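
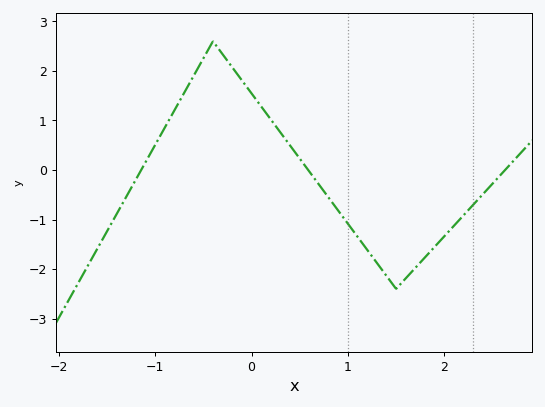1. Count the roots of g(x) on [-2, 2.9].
3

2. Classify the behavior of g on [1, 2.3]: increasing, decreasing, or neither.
neither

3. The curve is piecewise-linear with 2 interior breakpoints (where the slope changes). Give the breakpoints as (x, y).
(-0.4, 2.6); (1.5, -2.4)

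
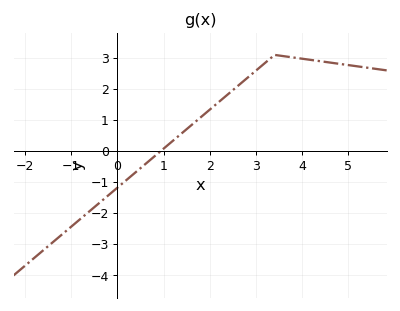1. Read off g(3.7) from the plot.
3.04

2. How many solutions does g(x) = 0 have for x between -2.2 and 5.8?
1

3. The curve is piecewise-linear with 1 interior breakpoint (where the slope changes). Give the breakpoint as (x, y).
(3.4, 3.1)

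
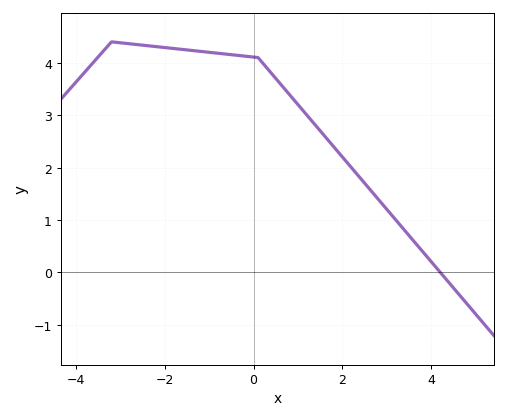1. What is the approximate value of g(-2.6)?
4.3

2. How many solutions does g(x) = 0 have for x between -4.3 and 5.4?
1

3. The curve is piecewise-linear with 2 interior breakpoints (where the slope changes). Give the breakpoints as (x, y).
(-3.2, 4.4); (0.1, 4.1)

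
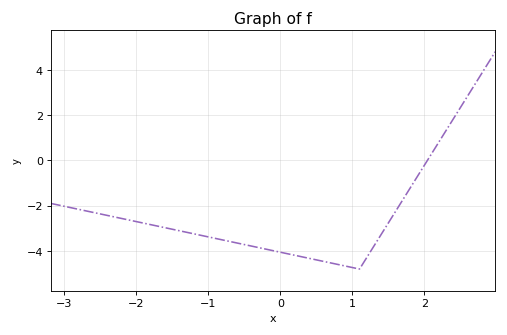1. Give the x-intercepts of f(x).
2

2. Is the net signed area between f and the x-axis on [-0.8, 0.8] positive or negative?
negative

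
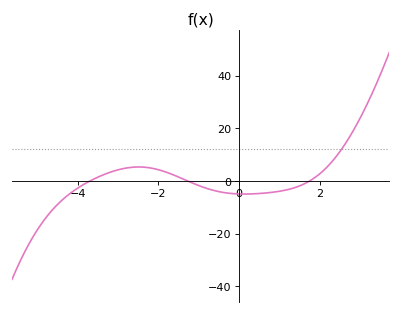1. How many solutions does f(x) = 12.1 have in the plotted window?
1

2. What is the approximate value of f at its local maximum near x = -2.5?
6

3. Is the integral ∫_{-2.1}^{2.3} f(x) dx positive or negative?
negative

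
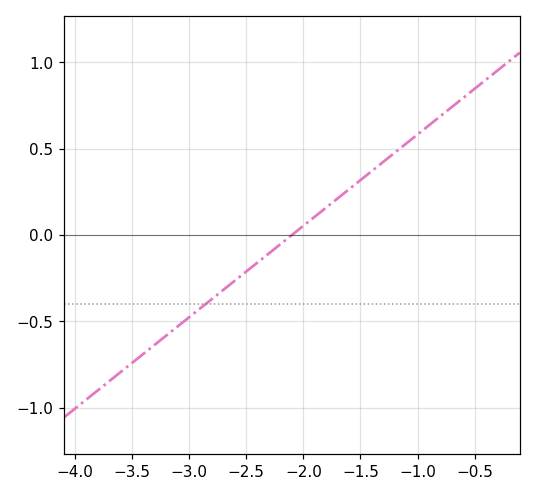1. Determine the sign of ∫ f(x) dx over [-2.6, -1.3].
positive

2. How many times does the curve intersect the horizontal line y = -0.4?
1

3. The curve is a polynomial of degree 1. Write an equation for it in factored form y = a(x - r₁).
y = 0.53(x + 2.1)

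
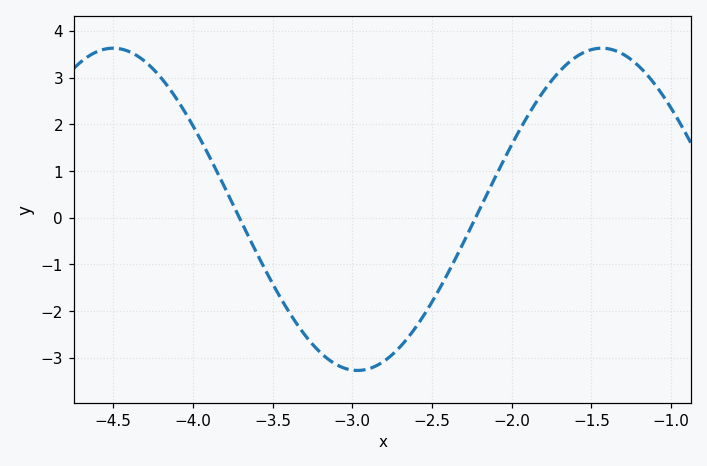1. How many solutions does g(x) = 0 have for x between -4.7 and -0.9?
2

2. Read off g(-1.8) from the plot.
2.71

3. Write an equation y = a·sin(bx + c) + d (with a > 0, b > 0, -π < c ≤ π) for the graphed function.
y = 3.45sin(2.05x - 1.77) + 0.18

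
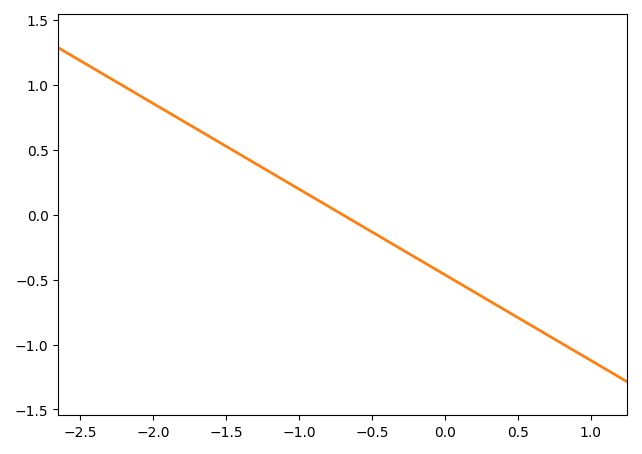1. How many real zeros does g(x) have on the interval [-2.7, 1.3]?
1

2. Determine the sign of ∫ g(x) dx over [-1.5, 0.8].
negative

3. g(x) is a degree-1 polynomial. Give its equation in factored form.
y = -0.66(x + 0.7)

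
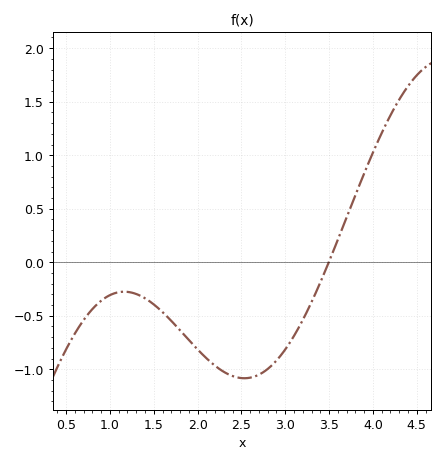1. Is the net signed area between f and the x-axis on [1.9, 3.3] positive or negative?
negative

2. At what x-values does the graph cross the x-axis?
3.5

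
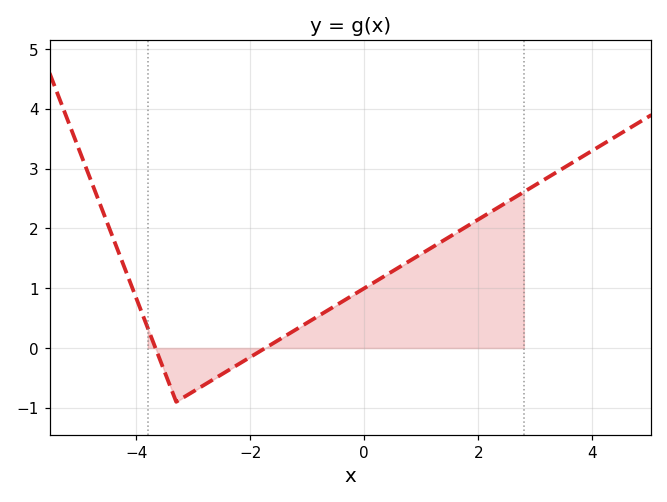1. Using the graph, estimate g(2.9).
2.7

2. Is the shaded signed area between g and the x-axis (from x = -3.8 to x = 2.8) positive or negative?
positive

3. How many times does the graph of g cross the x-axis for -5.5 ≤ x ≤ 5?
2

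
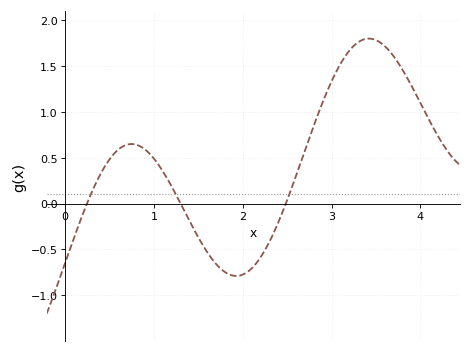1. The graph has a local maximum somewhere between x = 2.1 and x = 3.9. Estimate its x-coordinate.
3.4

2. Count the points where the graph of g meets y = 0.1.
3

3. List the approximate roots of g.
0.2, 1.3, 2.5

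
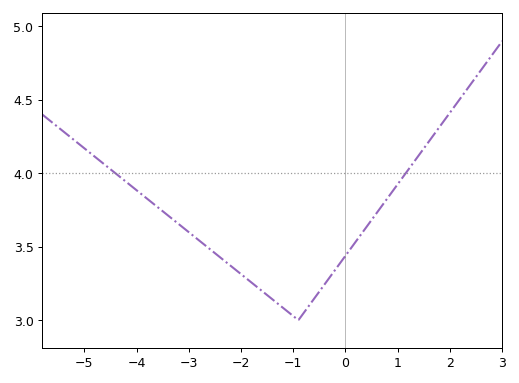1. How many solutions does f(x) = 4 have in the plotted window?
2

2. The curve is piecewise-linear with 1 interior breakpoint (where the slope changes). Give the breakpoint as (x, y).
(-0.9, 3)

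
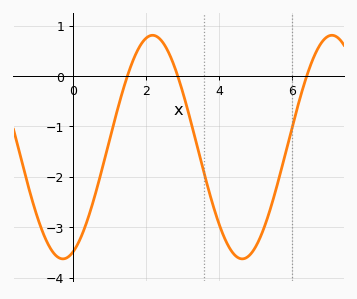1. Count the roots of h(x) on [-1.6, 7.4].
3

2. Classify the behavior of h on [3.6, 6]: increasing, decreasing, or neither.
neither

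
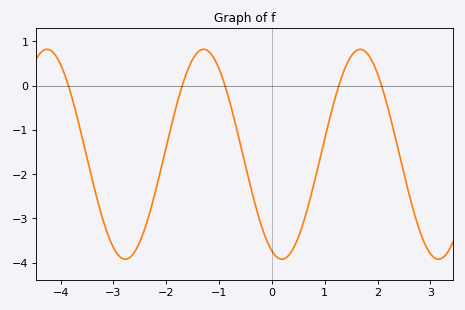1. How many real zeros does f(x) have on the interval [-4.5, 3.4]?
5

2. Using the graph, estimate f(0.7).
-2.7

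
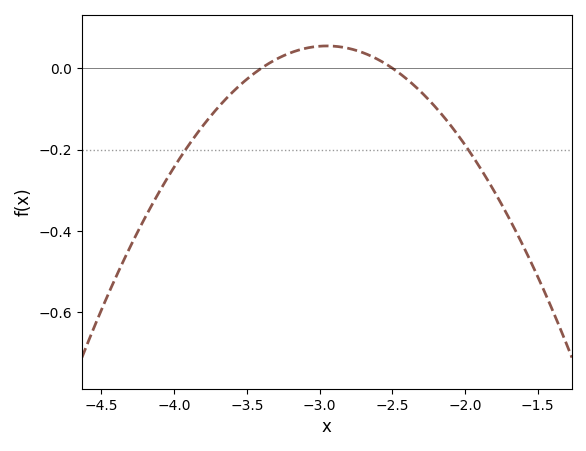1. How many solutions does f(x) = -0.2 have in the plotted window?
2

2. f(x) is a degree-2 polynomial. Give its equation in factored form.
y = -0.27(x + 3.4)(x + 2.5)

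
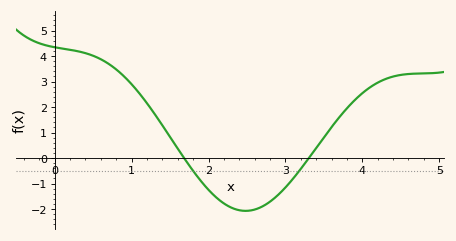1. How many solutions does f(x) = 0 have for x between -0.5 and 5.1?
2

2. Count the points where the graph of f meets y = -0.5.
2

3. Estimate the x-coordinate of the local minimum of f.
2.5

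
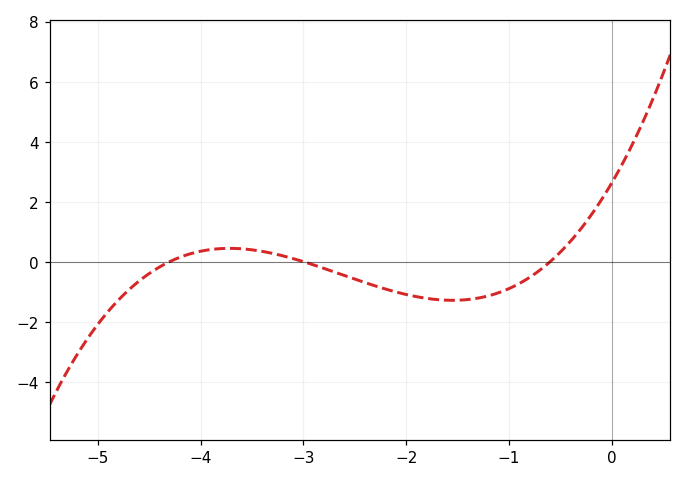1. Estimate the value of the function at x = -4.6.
-0.6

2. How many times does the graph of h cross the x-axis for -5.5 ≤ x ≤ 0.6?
3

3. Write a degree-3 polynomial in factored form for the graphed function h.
y = 0.34(x + 4.3)(x + 3)(x + 0.6)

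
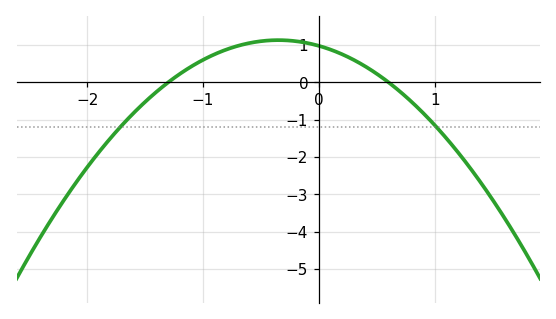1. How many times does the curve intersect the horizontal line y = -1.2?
2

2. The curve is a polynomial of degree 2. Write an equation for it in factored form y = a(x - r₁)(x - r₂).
y = -1.25(x + 1.3)(x - 0.6)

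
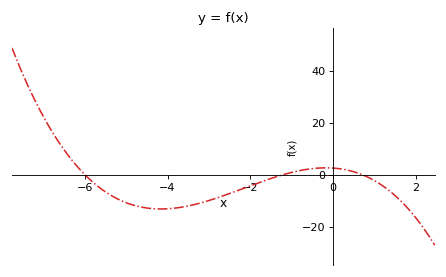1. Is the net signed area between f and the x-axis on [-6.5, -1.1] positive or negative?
negative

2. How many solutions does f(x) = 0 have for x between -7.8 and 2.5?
3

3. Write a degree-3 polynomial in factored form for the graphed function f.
y = -0.5(x + 6)(x + 1.2)(x - 0.7)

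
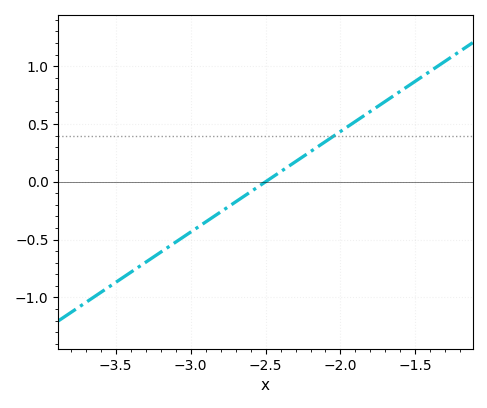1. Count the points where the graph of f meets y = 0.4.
1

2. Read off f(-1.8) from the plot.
0.609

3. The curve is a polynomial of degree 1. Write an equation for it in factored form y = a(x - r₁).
y = 0.87(x + 2.5)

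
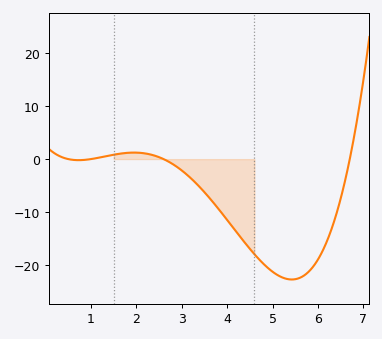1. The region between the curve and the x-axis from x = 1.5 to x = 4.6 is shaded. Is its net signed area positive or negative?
negative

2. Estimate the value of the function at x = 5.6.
-22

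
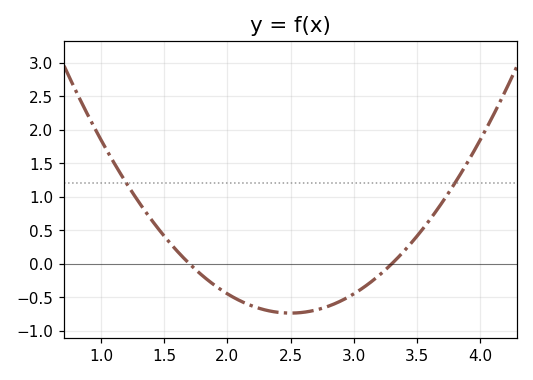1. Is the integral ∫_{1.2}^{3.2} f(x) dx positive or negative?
negative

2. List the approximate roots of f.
1.7, 3.3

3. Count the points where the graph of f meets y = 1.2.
2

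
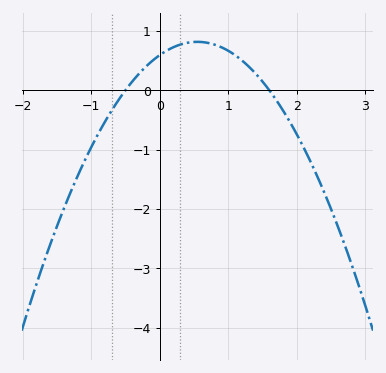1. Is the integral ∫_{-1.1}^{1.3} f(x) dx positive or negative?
positive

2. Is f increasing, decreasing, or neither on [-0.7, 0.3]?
increasing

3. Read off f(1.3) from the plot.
0.4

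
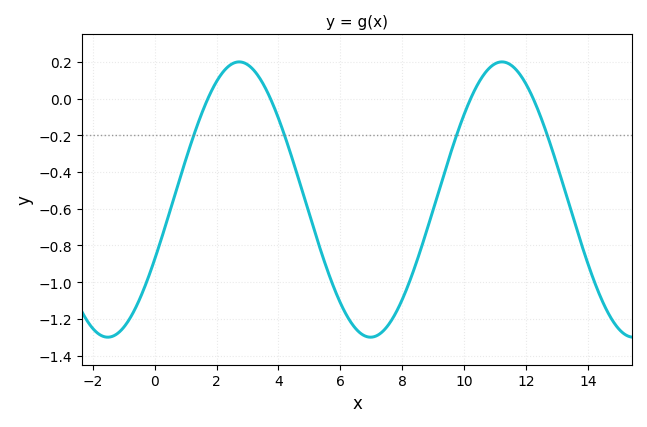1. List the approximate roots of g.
1.72, 3.74, 10.2, 12.2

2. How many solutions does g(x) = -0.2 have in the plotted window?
4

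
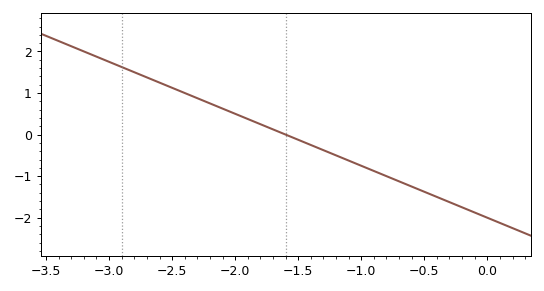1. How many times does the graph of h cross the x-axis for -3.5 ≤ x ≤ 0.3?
1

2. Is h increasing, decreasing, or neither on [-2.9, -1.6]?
decreasing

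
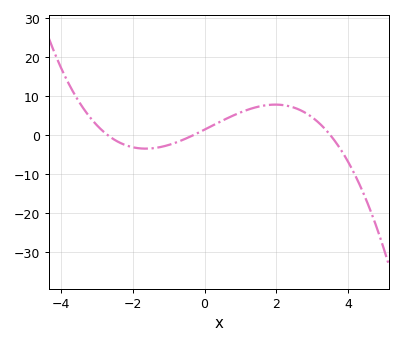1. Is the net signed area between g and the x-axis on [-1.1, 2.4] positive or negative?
positive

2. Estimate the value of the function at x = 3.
5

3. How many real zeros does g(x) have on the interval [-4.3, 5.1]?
3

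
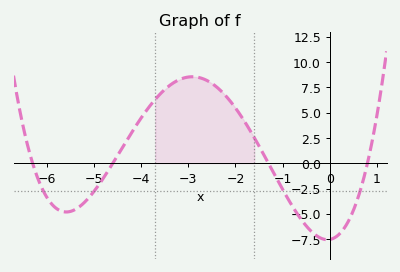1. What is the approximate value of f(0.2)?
-7.02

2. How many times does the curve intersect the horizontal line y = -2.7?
4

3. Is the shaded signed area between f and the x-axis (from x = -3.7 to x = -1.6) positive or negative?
positive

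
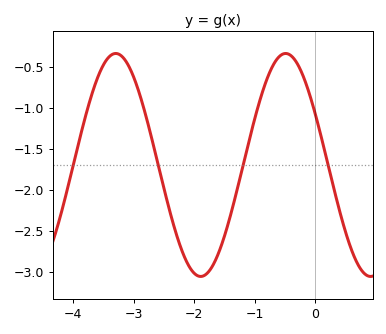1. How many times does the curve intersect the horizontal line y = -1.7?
4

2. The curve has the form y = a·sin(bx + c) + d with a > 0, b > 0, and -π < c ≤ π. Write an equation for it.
y = 1.36sin(2.2x + 2.7) - 1.7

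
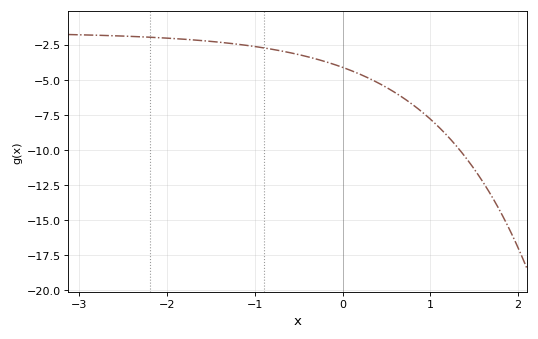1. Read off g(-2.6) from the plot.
-1.87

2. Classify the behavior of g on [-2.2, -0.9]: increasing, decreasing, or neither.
decreasing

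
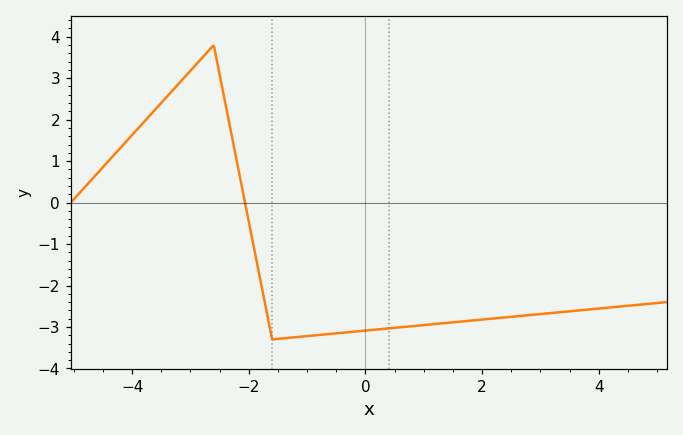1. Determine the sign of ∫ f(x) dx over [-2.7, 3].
negative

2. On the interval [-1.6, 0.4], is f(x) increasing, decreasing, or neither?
increasing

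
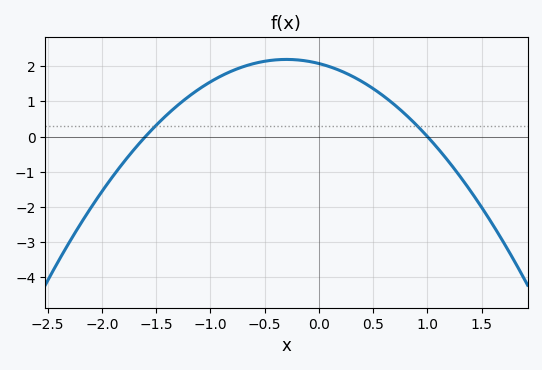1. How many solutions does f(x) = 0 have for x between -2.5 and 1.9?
2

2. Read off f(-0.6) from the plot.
2.1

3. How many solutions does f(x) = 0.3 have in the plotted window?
2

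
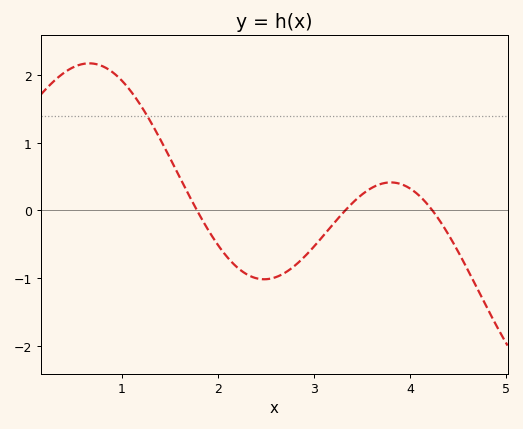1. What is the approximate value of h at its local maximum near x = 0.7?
2.17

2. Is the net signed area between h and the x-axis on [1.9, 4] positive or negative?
negative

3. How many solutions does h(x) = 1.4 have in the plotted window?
1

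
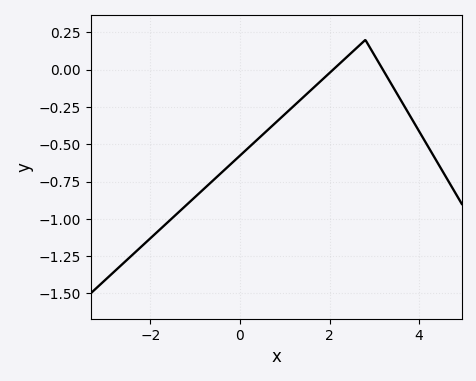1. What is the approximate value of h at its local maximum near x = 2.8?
0.199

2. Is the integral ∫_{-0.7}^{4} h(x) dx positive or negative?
negative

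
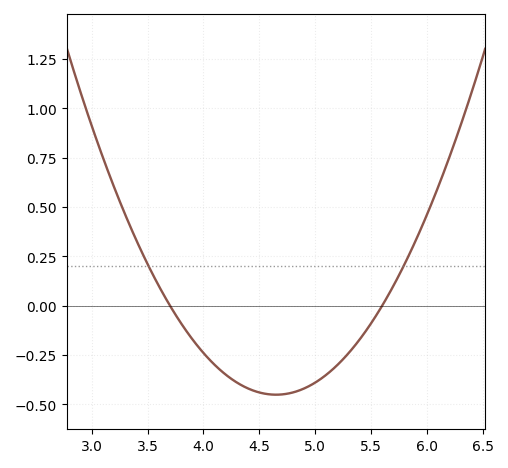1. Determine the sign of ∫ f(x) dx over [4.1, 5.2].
negative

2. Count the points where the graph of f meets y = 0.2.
2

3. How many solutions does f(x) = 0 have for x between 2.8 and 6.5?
2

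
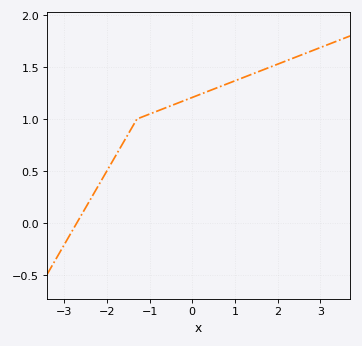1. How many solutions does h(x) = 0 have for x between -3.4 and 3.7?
1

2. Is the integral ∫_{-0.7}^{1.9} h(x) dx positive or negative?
positive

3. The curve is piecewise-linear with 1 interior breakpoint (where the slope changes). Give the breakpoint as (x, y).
(-1.3, 1)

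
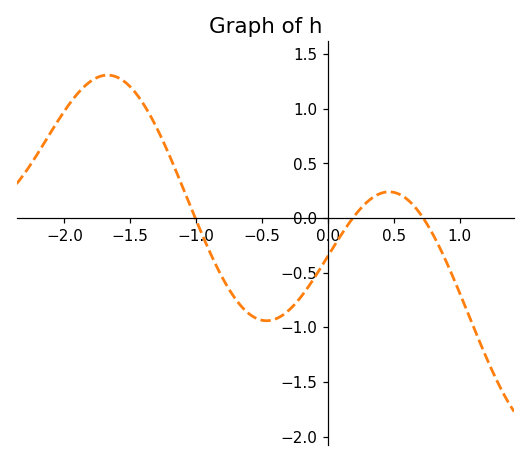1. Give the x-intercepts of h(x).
-1.01, 0.19, 0.724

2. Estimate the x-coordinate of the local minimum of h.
-0.465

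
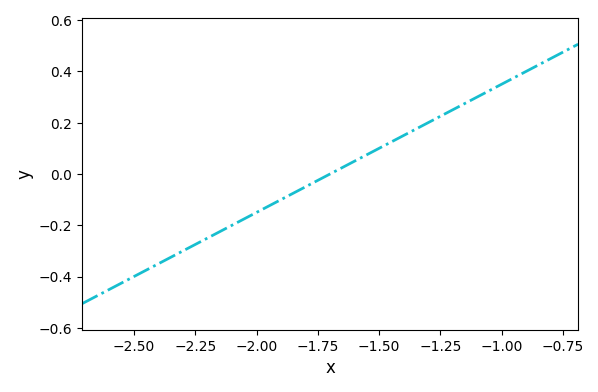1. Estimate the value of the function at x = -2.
-0.16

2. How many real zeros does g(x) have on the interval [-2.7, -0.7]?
1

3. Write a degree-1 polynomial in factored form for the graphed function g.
y = 0.5(x + 1.7)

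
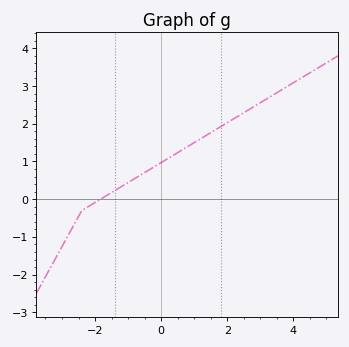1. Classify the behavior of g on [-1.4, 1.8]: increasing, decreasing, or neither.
increasing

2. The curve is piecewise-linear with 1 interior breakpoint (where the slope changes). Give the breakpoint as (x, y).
(-2.4, -0.3)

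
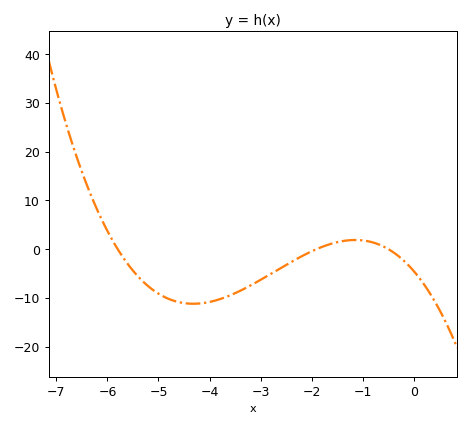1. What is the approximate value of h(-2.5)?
-3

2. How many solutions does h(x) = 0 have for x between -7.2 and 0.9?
3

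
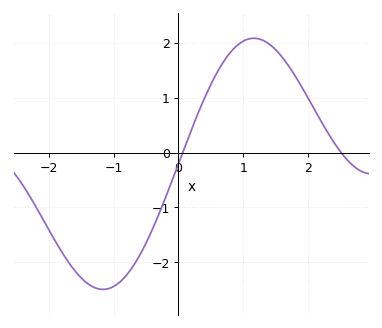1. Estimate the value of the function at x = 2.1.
0.8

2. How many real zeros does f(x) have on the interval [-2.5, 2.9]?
2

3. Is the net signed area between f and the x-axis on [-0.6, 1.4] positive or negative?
positive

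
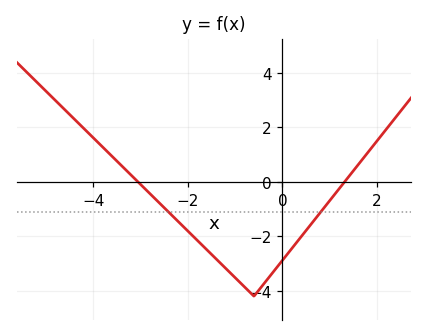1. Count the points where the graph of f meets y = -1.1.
2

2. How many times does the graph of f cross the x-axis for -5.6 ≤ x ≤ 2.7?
2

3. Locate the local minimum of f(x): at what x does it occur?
-0.599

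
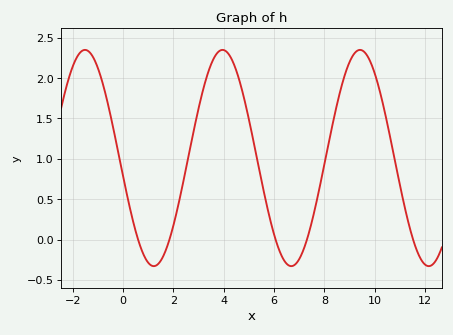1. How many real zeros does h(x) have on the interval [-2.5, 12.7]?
5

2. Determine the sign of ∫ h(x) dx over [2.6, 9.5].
positive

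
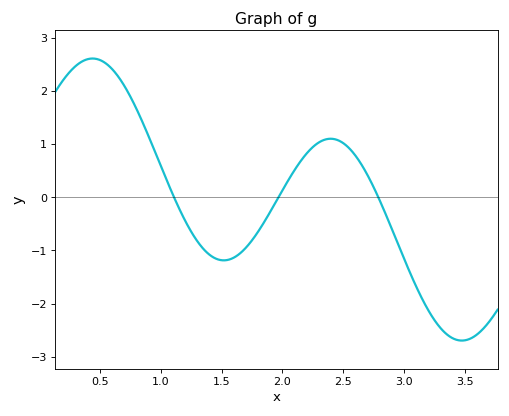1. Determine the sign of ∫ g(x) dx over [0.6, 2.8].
positive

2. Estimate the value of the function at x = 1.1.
0.046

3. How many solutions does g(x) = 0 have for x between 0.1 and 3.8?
3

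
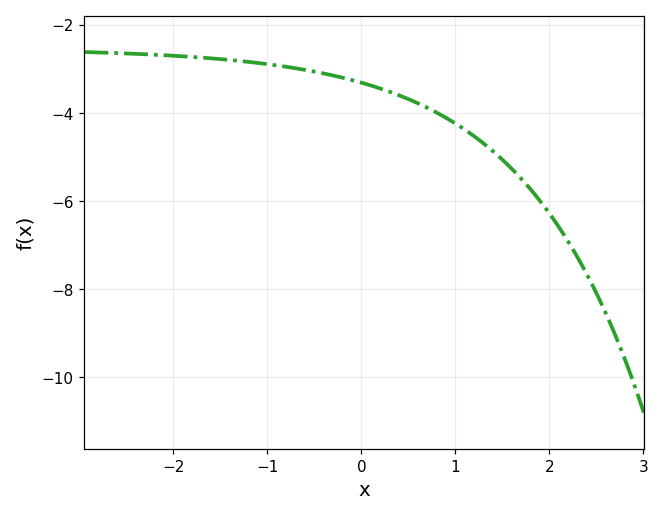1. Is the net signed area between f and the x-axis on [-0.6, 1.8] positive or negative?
negative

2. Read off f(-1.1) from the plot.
-2.86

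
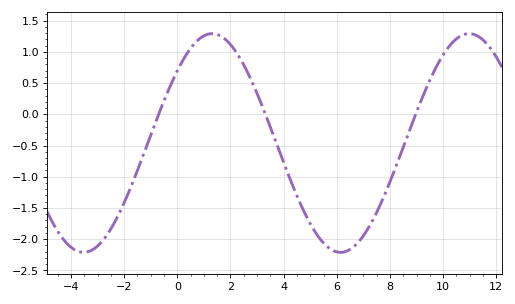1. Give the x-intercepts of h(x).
-0.7, 3.32, 8.97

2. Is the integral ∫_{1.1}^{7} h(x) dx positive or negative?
negative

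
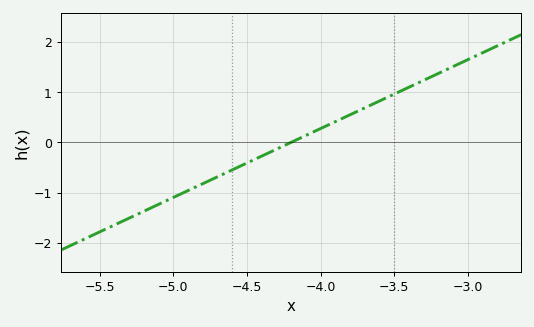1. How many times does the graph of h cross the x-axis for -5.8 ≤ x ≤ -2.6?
1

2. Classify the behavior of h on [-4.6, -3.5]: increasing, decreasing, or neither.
increasing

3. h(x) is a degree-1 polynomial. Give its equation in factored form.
y = 1.37(x + 4.2)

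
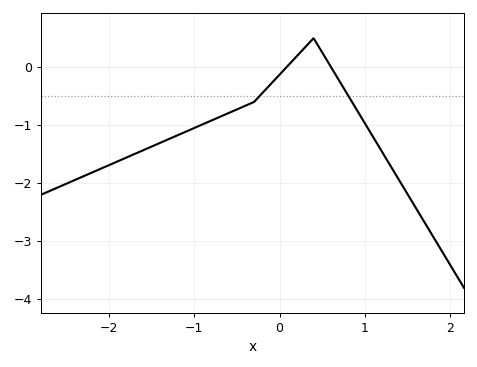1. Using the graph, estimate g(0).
-0.129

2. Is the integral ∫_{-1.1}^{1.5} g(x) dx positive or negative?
negative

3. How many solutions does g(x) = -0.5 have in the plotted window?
2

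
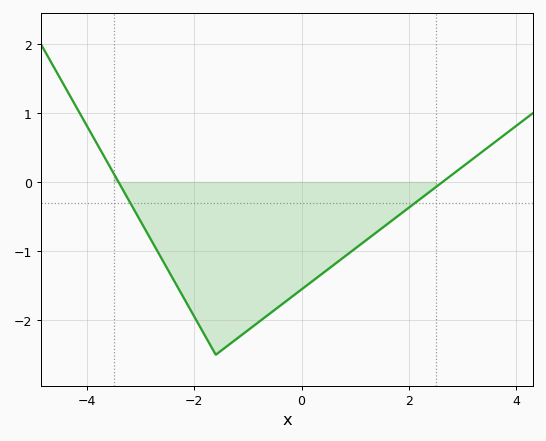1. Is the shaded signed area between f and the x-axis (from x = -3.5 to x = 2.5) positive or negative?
negative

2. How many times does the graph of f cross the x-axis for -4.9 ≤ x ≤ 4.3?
2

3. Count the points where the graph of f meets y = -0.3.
2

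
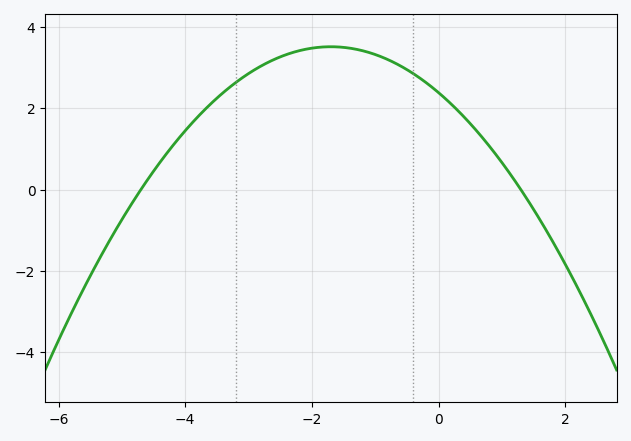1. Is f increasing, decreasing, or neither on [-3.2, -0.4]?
neither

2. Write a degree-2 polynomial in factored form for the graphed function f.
y = -0.39(x + 4.7)(x - 1.3)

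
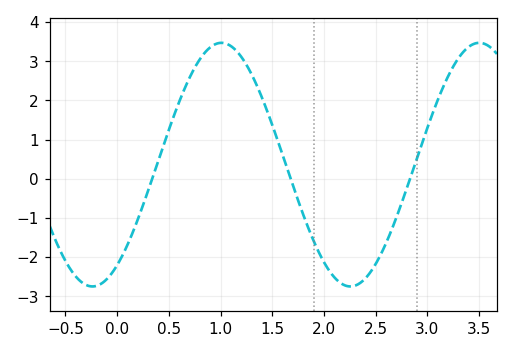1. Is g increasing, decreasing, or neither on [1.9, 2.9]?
neither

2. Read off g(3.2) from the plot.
2.61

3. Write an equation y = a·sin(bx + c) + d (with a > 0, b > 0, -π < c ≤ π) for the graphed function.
y = 3.11sin(2.52x - 0.97) + 0.36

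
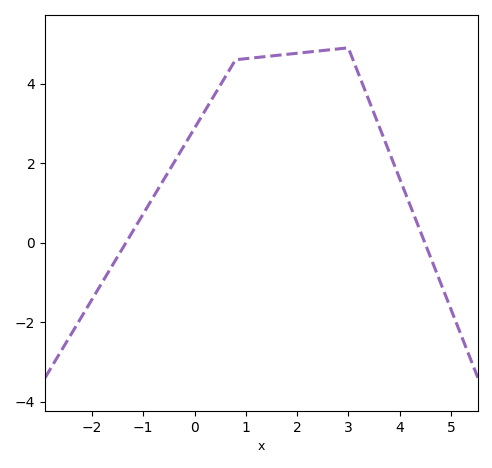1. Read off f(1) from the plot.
4.63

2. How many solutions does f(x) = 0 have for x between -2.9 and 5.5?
2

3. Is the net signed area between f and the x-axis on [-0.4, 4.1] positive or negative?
positive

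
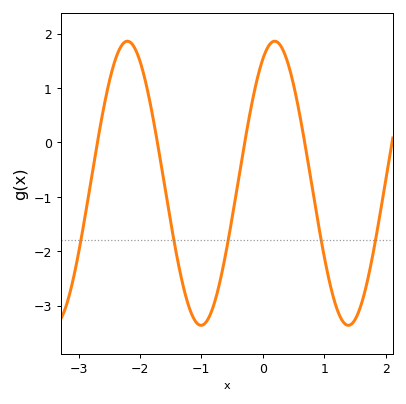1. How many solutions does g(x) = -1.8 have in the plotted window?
5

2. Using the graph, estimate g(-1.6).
-0.8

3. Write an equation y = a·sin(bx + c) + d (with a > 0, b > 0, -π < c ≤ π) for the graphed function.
y = 2.61sin(2.6x + 1.1) - 0.75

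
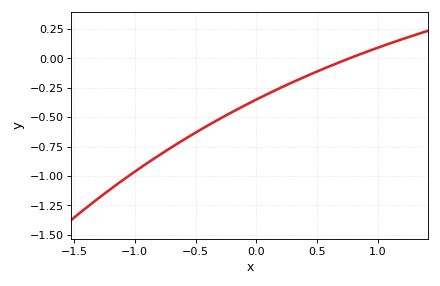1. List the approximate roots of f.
0.75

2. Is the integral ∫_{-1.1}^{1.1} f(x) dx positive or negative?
negative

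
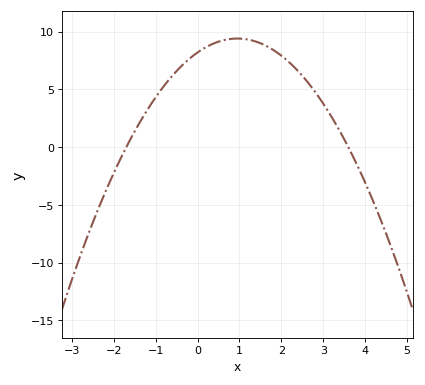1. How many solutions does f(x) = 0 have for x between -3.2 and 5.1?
2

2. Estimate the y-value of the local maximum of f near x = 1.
9.41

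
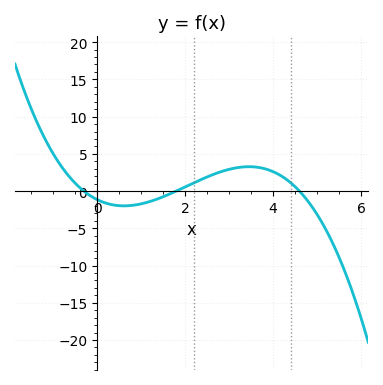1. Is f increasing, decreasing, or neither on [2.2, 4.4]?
neither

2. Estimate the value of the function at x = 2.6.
2.13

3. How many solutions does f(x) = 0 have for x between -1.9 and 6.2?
3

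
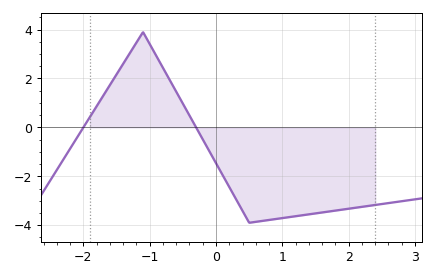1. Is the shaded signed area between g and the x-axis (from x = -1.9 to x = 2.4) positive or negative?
negative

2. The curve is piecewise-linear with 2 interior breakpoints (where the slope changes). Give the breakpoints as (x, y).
(-1.1, 3.9); (0.5, -3.9)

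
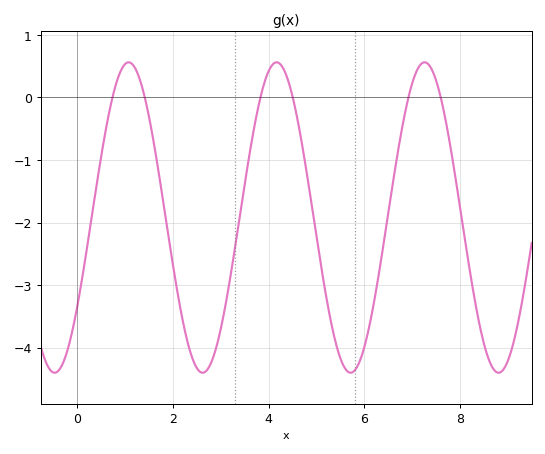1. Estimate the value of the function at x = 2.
-2.7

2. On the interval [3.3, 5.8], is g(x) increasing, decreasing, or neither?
neither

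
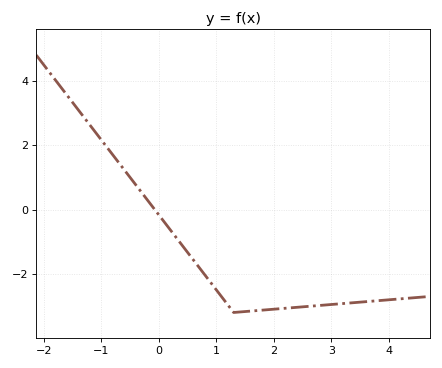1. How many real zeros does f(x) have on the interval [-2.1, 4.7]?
1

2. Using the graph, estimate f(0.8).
-2.03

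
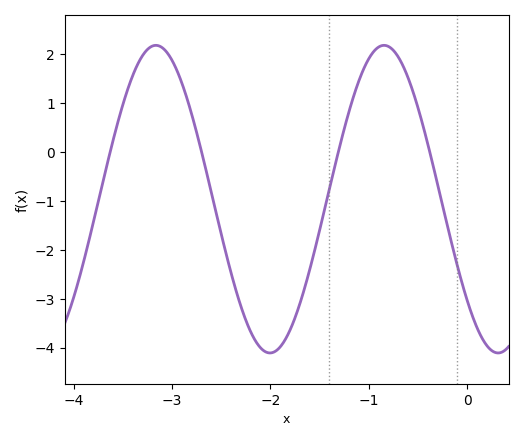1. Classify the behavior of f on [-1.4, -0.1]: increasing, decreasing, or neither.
neither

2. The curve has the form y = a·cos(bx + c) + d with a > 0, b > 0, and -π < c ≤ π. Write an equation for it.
y = 3.14cos(2.7x + 2.3) - 0.97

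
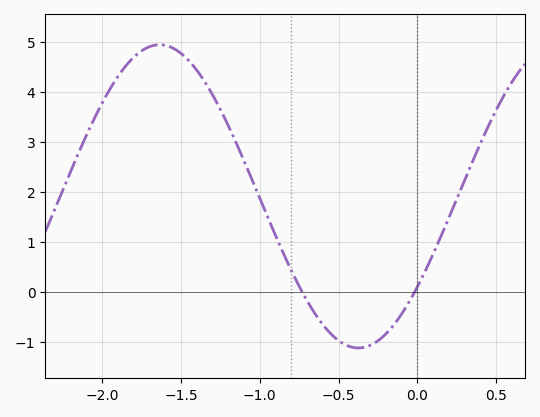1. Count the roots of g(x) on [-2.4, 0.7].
2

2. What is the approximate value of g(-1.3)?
3.9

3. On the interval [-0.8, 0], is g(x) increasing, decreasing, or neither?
neither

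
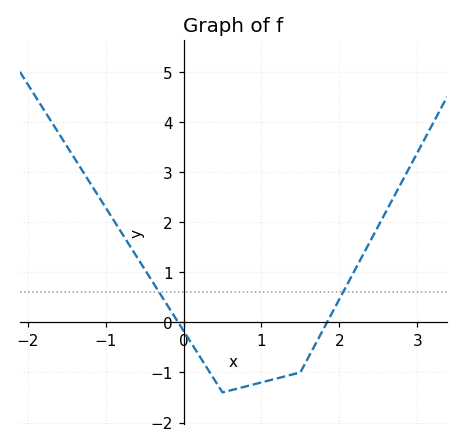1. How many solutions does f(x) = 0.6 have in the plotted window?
2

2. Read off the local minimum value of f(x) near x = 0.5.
-1.4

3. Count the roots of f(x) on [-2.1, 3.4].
2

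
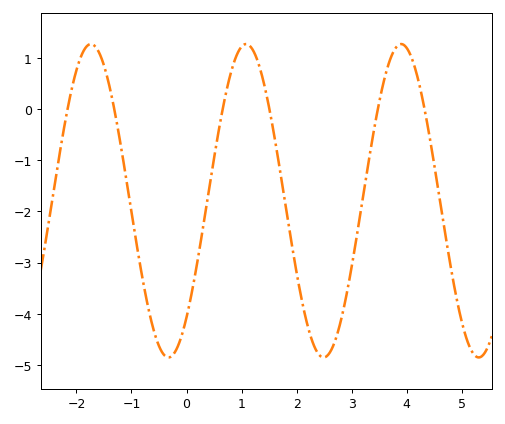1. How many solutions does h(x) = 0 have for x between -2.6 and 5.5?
6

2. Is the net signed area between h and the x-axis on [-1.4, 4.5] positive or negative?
negative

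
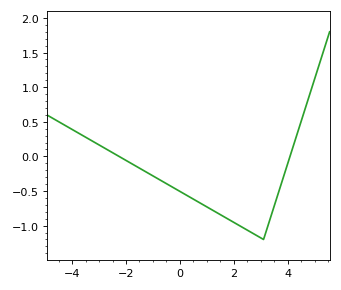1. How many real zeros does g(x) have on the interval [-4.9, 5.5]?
2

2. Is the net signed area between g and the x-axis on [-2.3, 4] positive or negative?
negative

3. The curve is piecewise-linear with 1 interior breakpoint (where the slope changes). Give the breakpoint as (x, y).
(3.1, -1.2)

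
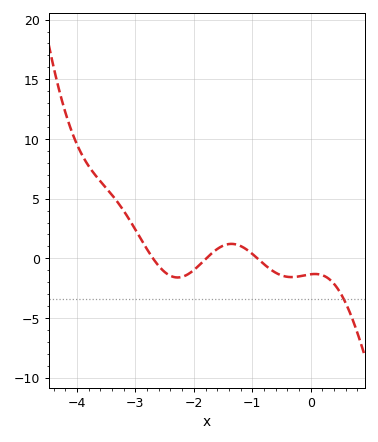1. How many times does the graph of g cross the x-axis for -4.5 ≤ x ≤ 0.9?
3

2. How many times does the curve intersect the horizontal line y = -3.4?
1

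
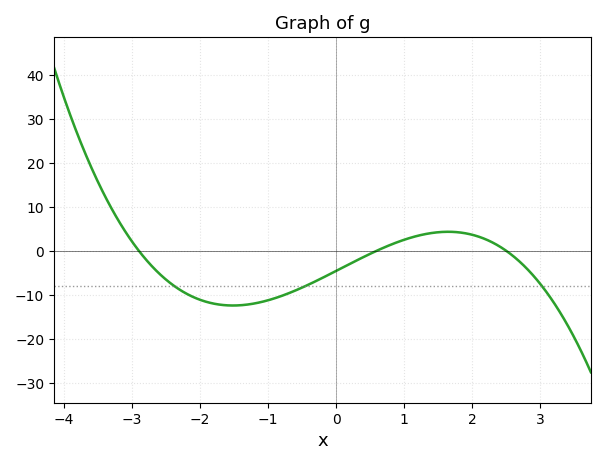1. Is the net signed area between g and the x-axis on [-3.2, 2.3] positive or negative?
negative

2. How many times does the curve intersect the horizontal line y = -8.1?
3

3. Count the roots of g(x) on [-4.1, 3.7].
3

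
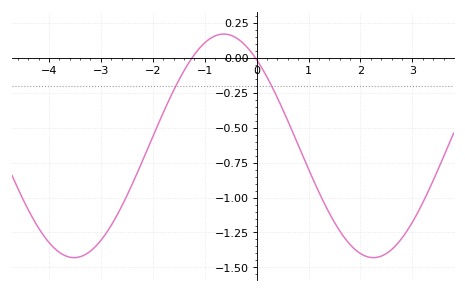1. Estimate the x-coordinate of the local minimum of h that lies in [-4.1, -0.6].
-3.52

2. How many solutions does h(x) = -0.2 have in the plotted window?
2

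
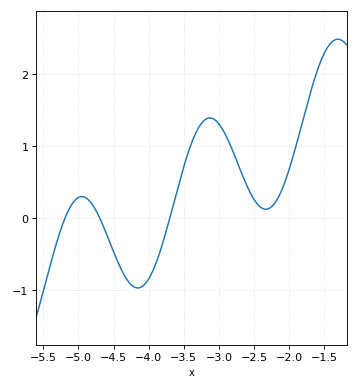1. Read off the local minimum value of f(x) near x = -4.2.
-1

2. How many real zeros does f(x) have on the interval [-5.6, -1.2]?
3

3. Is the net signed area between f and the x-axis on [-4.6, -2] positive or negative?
positive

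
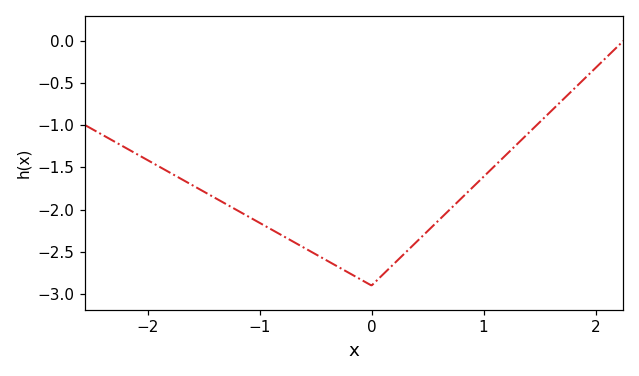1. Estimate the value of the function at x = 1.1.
-1.48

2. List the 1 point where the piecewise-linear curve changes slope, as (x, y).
(0, -2.9)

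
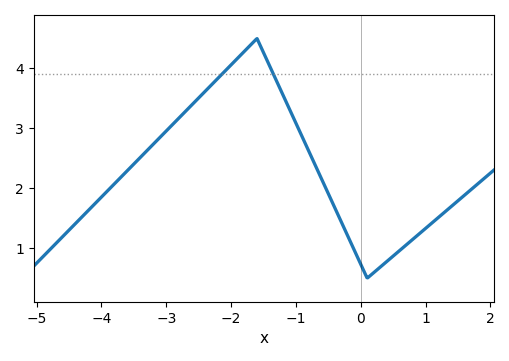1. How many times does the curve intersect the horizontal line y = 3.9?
2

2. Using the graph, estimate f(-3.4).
2.5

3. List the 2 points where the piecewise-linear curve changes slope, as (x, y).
(-1.6, 4.5); (0.1, 0.5)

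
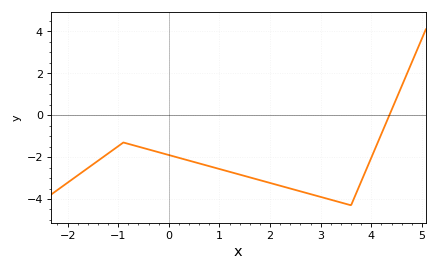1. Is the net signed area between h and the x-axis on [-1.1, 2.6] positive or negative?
negative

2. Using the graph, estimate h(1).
-2.57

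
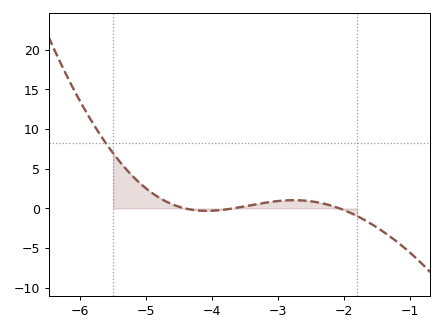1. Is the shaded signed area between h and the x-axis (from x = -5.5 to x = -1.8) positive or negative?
positive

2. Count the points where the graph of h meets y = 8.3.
1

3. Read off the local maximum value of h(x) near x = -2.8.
1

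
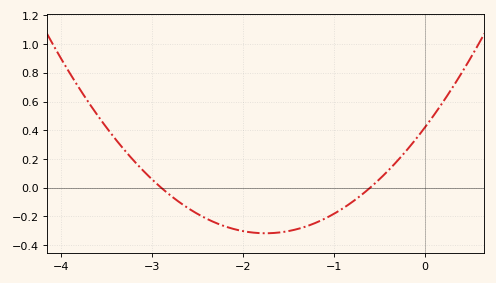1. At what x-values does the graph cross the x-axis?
-2.9, -0.6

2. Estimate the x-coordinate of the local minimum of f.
-1.75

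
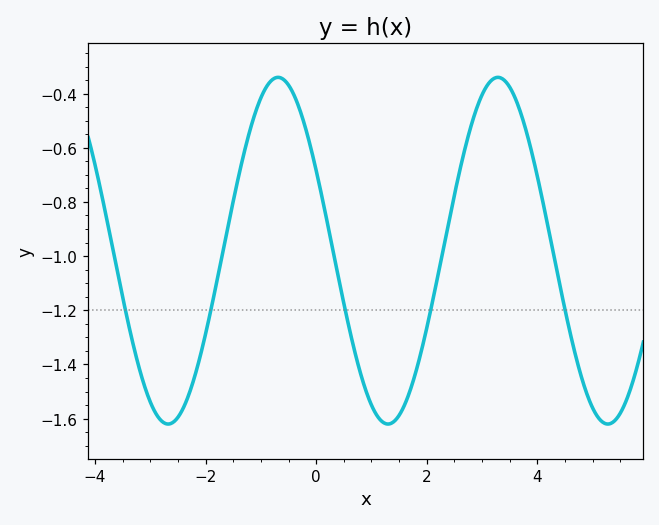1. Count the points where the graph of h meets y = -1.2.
5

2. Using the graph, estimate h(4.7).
-1.38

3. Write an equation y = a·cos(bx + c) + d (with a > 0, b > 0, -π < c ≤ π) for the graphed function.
y = 0.64cos(1.6x + 1.1) - 0.98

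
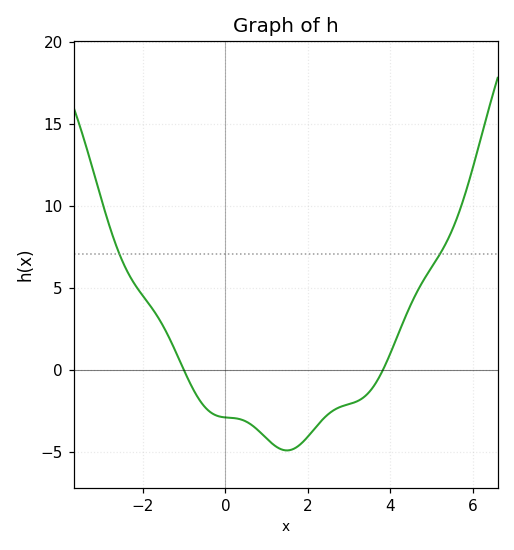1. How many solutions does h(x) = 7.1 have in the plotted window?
2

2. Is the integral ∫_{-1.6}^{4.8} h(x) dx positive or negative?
negative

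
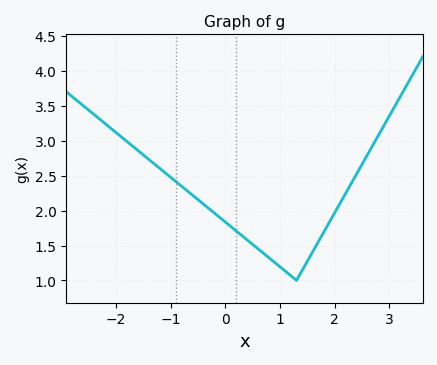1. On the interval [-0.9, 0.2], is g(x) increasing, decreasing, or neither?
decreasing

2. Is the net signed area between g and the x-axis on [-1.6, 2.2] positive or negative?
positive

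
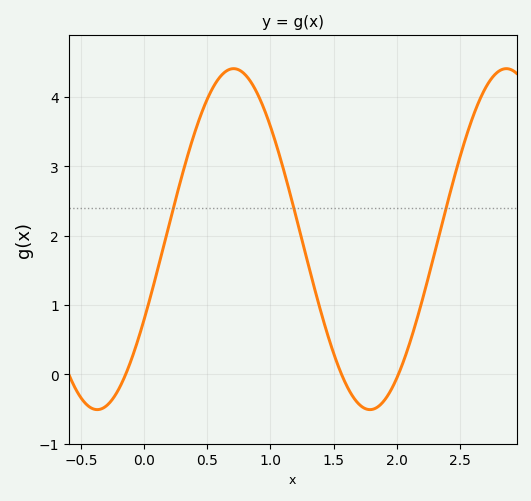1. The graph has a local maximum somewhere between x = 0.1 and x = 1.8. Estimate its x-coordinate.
0.7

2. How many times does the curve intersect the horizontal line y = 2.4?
3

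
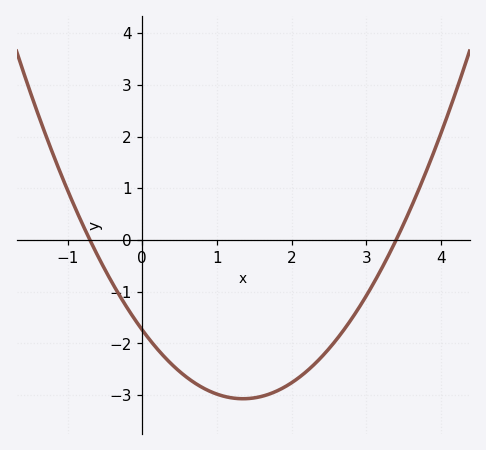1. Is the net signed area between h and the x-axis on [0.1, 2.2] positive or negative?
negative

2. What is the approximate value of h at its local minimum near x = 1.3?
-3.1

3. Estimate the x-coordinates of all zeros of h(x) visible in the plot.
-0.7, 3.4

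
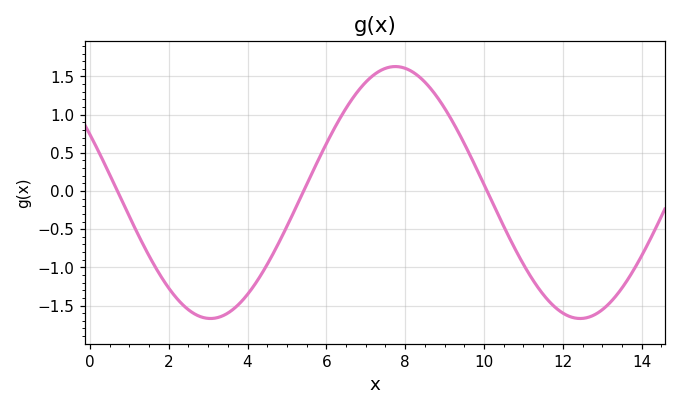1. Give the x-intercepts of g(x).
0.698, 5.42, 10.1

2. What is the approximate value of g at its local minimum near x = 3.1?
-1.67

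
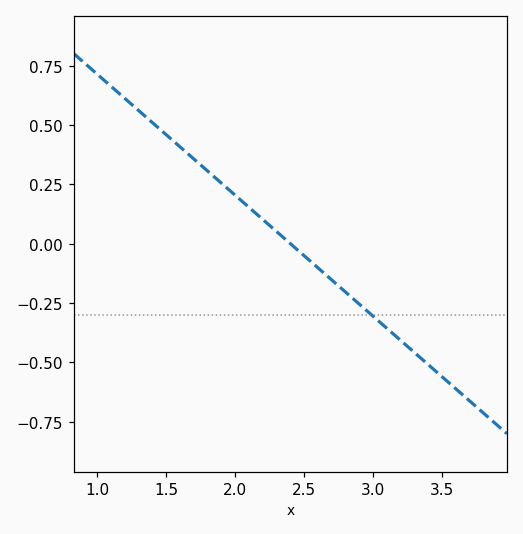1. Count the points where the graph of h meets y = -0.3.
1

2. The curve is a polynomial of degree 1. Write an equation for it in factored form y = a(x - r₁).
y = -0.51(x - 2.4)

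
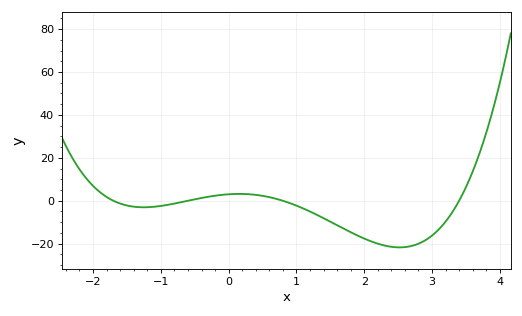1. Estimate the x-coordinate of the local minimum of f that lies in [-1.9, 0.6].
-1.3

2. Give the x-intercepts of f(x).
-1.7, -0.6, 0.8, 3.4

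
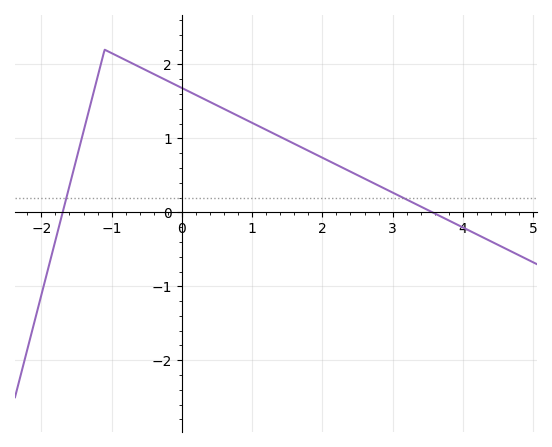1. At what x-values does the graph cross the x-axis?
-1.7, 3.6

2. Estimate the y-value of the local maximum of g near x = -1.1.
2.2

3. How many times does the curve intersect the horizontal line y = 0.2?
2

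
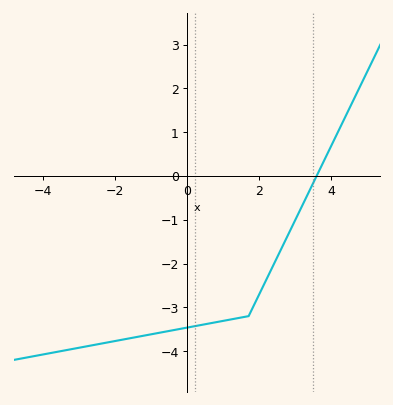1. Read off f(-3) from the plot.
-3.92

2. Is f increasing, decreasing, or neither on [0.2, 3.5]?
increasing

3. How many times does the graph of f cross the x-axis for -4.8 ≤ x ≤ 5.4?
1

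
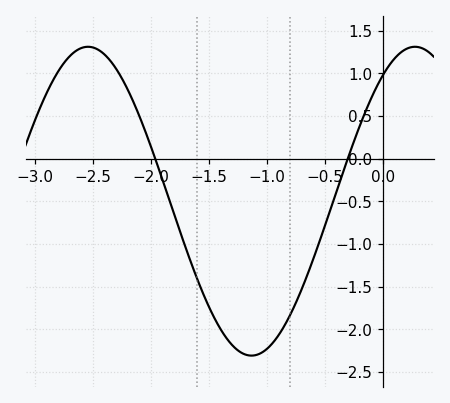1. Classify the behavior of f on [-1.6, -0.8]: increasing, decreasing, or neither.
neither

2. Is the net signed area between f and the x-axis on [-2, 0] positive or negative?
negative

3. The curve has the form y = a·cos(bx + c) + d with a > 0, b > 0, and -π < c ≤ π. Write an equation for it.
y = 1.81cos(2.2x - 0.61) - 0.5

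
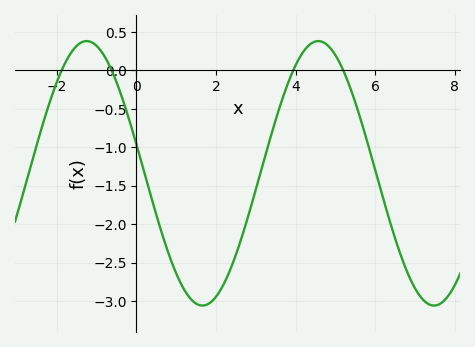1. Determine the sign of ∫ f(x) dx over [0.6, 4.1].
negative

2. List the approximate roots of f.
-1.88, -0.623, 3.94, 5.2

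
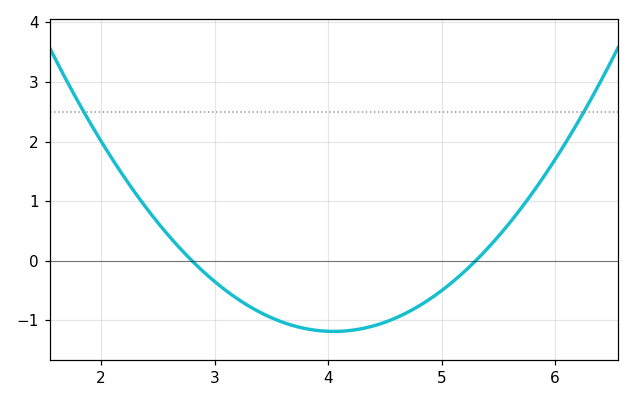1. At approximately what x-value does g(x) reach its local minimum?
4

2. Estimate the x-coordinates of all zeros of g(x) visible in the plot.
2.8, 5.3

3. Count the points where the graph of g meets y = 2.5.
2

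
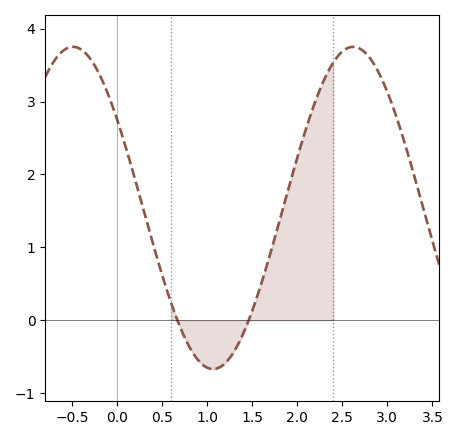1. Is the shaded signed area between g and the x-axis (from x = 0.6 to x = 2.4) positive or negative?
positive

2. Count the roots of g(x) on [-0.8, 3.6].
2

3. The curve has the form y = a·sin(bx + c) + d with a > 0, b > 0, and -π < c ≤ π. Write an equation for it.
y = 2.21sin(2.02x + 2.56) + 1.54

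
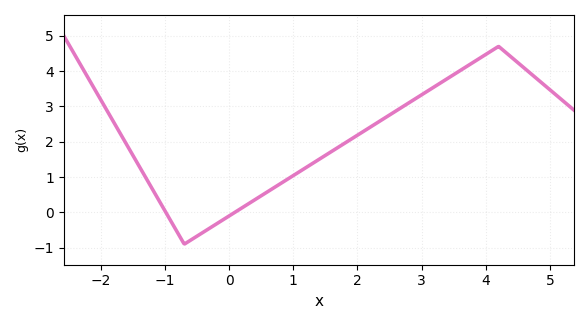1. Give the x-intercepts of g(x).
-0.986, 0.087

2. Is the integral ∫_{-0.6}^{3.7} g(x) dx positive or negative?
positive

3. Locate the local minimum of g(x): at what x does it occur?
-0.698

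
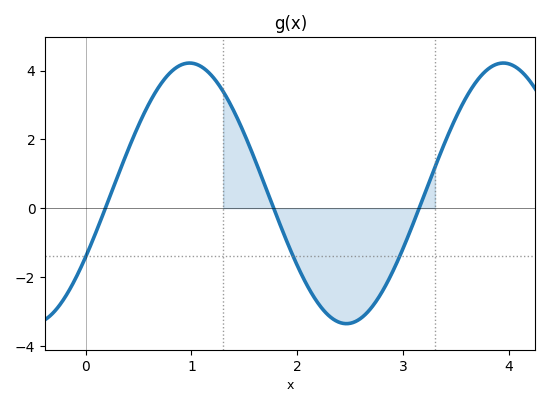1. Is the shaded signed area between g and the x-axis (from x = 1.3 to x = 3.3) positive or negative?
negative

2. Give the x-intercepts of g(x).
0.2, 1.8, 3.2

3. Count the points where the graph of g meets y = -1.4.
3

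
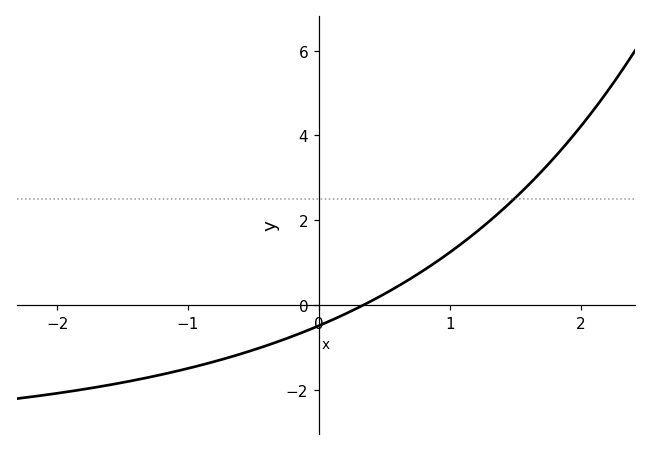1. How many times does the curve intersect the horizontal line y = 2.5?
1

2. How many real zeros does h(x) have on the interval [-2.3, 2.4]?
1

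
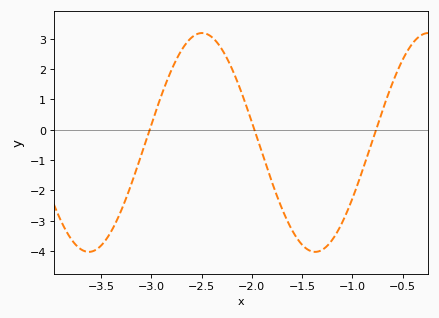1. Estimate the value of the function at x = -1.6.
-3.3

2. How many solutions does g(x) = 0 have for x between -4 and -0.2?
3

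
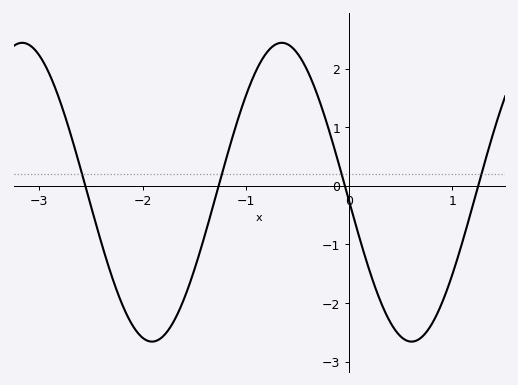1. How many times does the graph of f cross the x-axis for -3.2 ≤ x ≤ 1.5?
4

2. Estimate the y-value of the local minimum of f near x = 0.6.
-2.7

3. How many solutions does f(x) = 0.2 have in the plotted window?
4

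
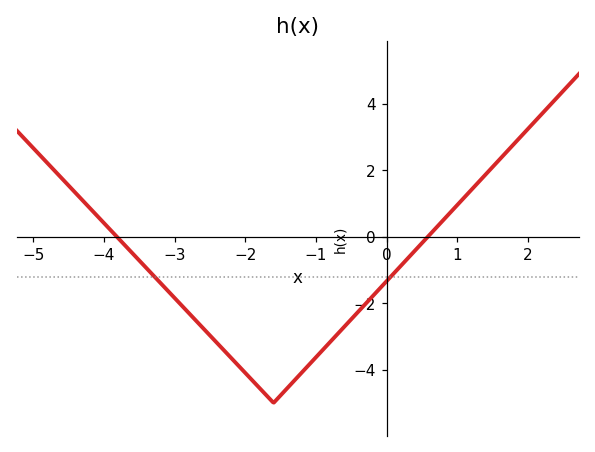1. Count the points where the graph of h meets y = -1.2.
2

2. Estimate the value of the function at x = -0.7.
-3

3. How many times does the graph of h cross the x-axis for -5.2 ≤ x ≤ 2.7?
2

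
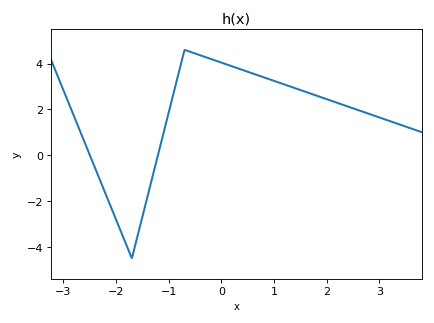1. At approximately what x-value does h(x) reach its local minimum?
-1.7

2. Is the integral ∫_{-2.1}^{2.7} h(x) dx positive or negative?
positive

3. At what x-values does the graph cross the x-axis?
-2.5, -1.21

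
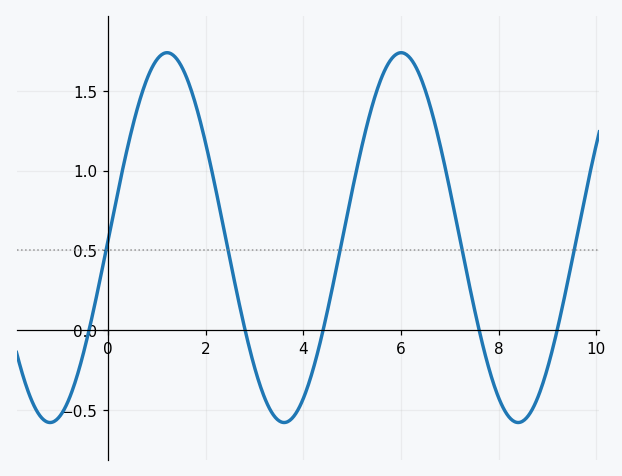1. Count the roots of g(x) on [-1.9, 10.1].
5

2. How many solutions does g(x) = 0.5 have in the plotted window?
5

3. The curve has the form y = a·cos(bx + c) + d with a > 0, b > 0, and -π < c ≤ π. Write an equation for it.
y = 1.16cos(1.31x - 1.58) + 0.58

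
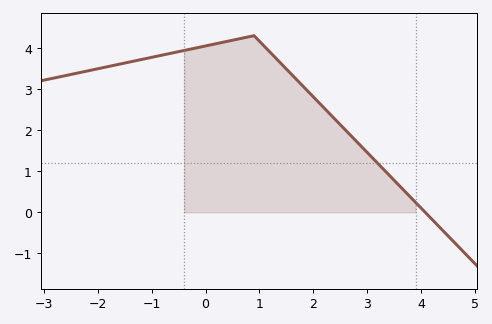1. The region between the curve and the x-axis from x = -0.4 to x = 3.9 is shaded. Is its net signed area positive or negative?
positive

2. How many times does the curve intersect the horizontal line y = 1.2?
1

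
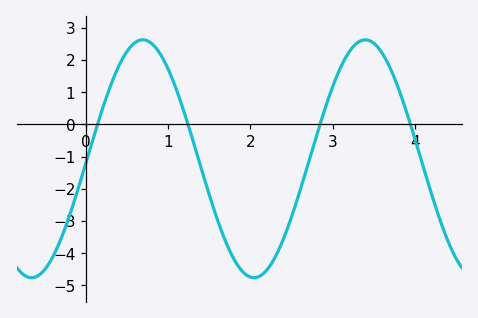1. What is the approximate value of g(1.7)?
-3.6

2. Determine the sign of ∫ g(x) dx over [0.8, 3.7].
negative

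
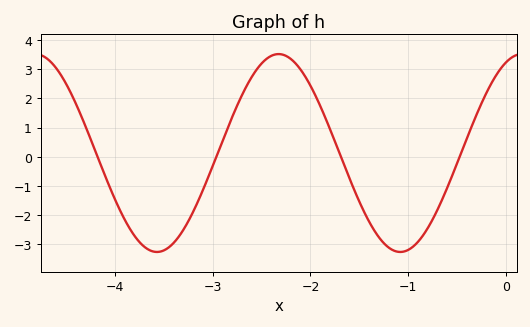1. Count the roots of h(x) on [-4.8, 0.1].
4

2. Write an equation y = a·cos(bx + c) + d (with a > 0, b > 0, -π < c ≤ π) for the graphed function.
y = 3.39cos(2.5x - 0.42) + 0.13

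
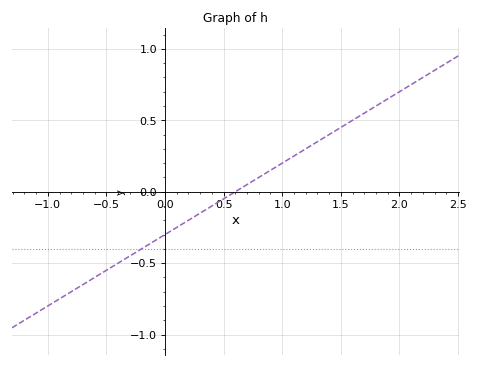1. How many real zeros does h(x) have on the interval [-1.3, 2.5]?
1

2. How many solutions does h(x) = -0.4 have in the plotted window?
1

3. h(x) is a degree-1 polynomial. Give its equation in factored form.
y = 0.5(x - 0.6)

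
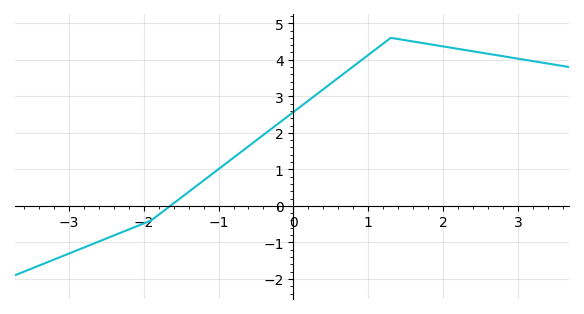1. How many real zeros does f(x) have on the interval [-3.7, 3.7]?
1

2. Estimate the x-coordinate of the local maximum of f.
1.3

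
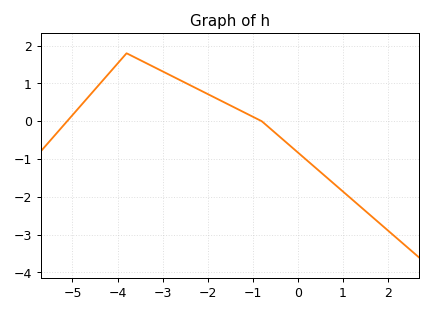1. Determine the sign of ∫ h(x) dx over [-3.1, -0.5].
positive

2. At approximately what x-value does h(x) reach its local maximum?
-3.8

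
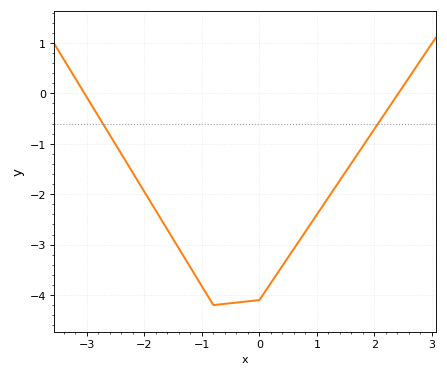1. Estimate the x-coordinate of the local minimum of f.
-0.8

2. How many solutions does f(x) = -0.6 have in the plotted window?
2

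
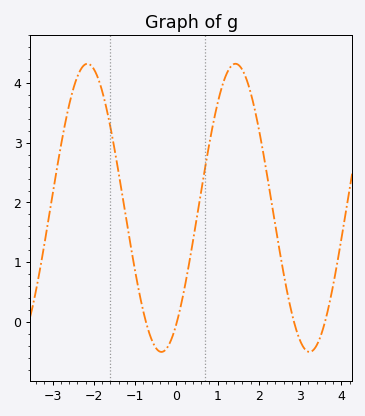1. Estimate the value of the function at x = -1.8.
3.87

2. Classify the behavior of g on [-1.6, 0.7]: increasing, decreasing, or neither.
neither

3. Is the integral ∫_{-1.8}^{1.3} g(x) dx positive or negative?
positive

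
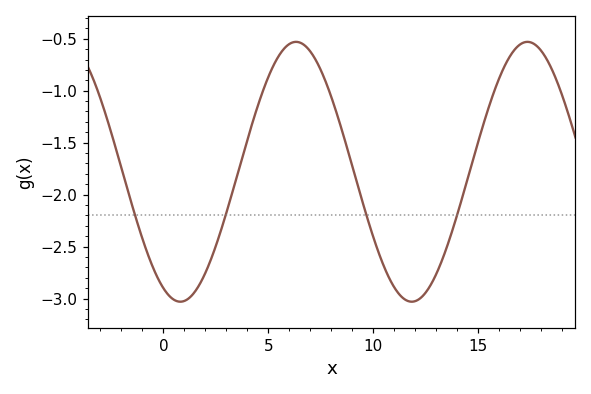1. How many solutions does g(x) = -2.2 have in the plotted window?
4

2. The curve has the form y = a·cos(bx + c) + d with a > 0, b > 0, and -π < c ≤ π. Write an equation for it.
y = 1.25cos(0.57x + 2.68) - 1.78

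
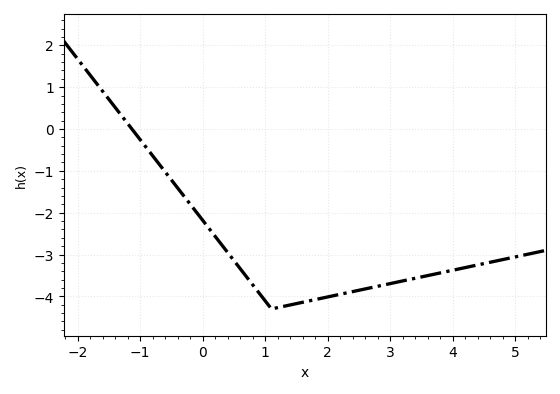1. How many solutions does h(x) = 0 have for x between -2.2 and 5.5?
1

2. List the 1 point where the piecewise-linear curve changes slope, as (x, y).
(1.1, -4.3)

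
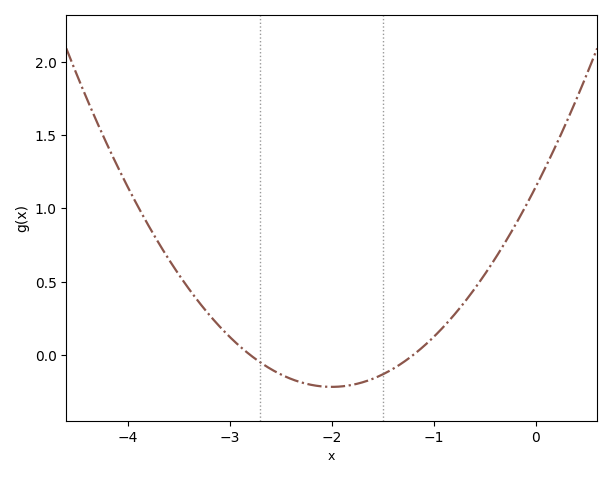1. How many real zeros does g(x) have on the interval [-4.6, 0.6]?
2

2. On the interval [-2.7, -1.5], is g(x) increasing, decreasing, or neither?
neither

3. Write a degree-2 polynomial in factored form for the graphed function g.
y = 0.34(x + 2.8)(x + 1.2)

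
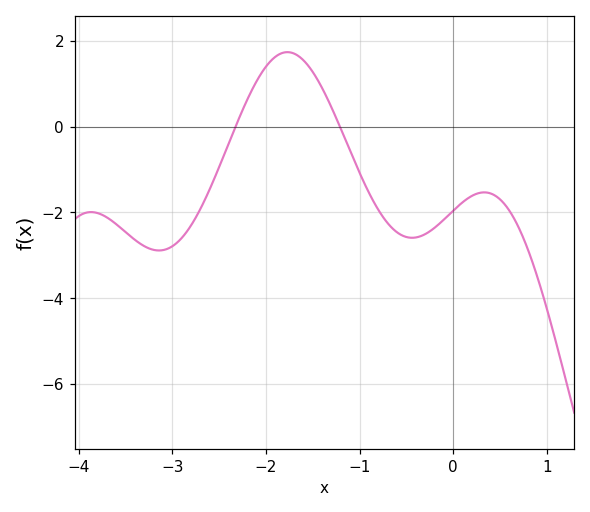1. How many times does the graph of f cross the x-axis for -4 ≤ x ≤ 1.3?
2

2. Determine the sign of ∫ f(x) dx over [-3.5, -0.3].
negative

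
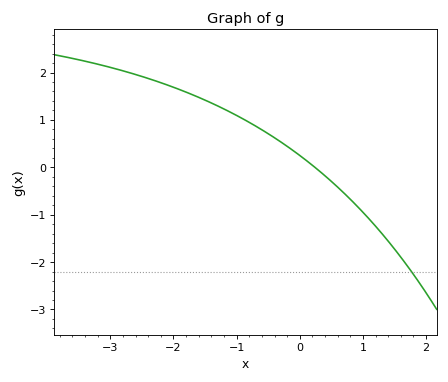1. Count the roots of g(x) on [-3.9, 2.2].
1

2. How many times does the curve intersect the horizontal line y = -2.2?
1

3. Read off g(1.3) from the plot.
-1.4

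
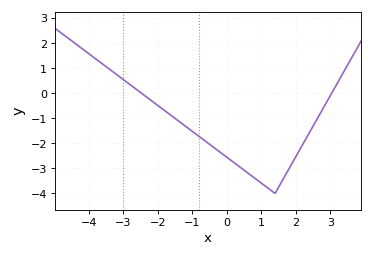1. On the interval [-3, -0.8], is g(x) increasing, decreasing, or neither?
decreasing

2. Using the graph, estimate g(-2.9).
0.443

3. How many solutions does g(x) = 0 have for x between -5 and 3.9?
2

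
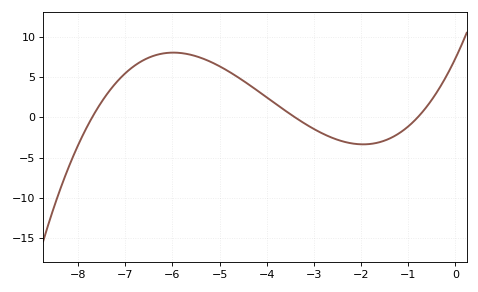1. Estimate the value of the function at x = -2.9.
-1.76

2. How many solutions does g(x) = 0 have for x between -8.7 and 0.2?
3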